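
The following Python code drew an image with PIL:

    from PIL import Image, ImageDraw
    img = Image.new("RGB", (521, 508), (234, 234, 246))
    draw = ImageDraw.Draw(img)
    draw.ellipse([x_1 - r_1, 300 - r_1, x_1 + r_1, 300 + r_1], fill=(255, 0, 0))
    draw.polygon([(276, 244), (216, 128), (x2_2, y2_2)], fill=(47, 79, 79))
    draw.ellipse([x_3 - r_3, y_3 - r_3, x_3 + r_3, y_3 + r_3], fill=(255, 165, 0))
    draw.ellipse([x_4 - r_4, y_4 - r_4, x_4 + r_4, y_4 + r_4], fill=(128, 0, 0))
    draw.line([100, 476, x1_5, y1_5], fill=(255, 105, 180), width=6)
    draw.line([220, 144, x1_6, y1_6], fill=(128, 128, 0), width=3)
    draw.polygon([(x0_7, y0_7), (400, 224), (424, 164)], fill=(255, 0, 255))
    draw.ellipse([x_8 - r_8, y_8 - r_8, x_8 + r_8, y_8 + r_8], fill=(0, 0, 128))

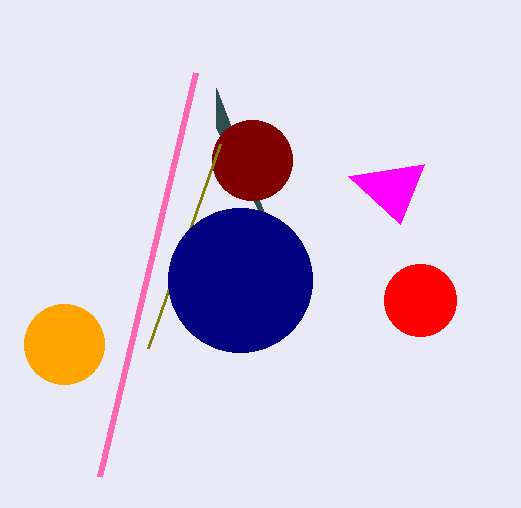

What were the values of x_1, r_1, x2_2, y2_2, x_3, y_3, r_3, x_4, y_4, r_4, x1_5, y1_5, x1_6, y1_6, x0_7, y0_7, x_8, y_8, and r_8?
x_1 = 420, r_1 = 36, x2_2 = 216, y2_2 = 88, x_3 = 64, y_3 = 344, r_3 = 40, x_4 = 252, y_4 = 160, r_4 = 40, x1_5 = 196, y1_5 = 72, x1_6 = 148, y1_6 = 348, x0_7 = 348, y0_7 = 176, x_8 = 240, y_8 = 280, r_8 = 72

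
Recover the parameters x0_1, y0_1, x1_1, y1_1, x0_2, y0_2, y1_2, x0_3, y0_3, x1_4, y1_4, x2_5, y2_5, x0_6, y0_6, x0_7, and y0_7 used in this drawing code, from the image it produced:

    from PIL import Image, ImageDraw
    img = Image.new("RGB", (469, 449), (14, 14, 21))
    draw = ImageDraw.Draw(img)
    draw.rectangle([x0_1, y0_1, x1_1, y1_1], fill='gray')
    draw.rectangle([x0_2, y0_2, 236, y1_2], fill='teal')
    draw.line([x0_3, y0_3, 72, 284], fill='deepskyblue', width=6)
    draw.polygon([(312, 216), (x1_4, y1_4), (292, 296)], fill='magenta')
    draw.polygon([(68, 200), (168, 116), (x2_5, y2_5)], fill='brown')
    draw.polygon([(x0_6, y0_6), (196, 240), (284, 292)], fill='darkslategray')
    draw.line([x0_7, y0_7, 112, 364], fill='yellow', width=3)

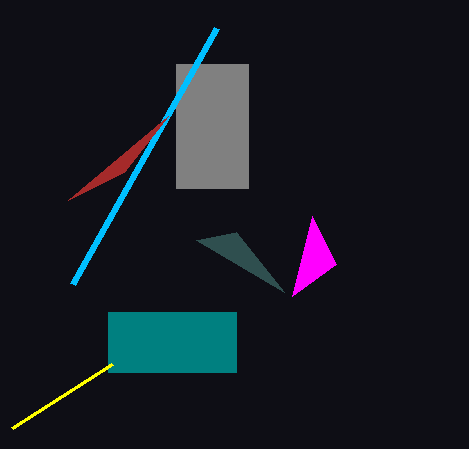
x0_1 = 176
y0_1 = 64
x1_1 = 248
y1_1 = 188
x0_2 = 108
y0_2 = 312
y1_2 = 372
x0_3 = 216
y0_3 = 28
x1_4 = 336
y1_4 = 264
x2_5 = 124
y2_5 = 172
x0_6 = 236
y0_6 = 232
x0_7 = 12
y0_7 = 428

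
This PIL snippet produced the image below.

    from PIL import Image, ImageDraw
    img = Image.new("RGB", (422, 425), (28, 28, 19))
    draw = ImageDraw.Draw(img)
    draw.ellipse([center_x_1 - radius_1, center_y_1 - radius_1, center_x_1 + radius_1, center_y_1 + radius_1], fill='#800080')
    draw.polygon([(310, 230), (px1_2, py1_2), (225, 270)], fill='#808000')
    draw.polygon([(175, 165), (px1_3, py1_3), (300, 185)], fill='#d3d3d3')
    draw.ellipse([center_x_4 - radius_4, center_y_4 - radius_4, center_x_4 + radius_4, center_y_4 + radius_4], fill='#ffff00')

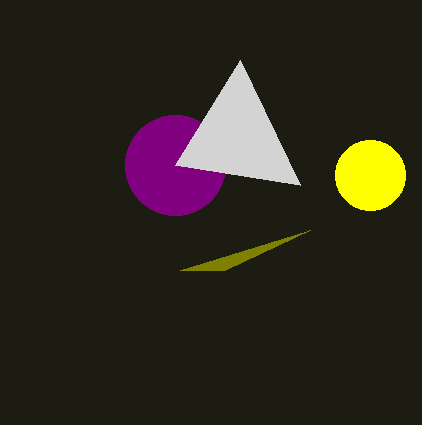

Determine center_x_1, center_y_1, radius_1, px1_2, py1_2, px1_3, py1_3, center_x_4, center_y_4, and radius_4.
center_x_1 = 175; center_y_1 = 165; radius_1 = 50; px1_2 = 180; py1_2 = 270; px1_3 = 240; py1_3 = 60; center_x_4 = 370; center_y_4 = 175; radius_4 = 35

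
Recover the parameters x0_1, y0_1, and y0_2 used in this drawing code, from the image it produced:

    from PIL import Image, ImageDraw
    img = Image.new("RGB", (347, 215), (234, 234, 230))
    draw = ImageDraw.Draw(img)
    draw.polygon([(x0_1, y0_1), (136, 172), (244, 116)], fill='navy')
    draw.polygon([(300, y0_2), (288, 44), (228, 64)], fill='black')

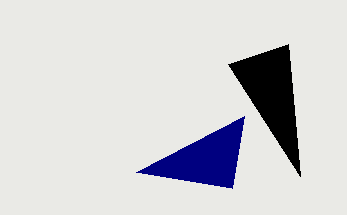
x0_1 = 232, y0_1 = 188, y0_2 = 176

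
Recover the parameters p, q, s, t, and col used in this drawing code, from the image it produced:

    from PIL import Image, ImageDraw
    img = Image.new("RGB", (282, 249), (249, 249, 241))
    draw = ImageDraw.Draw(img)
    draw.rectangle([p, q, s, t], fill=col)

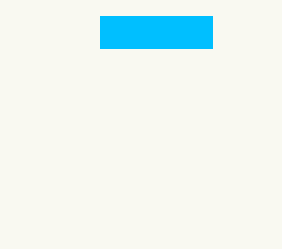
p = 100; q = 16; s = 212; t = 48; col = 'deepskyblue'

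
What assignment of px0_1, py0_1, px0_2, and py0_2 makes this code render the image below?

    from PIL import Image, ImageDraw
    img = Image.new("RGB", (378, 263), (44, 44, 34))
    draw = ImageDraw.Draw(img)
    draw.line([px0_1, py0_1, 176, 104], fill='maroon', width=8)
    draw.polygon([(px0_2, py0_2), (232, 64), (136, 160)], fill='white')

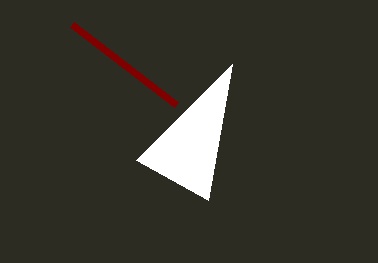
px0_1 = 72, py0_1 = 24, px0_2 = 208, py0_2 = 200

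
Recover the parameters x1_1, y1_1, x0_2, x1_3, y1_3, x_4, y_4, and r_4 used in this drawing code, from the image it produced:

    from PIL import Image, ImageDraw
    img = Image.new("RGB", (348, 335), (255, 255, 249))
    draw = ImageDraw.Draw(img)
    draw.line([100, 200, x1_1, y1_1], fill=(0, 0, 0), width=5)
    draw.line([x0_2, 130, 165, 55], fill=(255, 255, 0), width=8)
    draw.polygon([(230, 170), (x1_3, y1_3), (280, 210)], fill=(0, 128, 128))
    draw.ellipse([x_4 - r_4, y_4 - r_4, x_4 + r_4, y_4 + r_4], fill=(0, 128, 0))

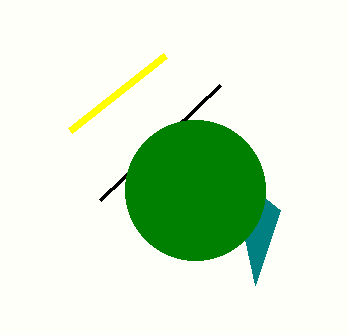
x1_1 = 220
y1_1 = 85
x0_2 = 70
x1_3 = 255
y1_3 = 285
x_4 = 195
y_4 = 190
r_4 = 70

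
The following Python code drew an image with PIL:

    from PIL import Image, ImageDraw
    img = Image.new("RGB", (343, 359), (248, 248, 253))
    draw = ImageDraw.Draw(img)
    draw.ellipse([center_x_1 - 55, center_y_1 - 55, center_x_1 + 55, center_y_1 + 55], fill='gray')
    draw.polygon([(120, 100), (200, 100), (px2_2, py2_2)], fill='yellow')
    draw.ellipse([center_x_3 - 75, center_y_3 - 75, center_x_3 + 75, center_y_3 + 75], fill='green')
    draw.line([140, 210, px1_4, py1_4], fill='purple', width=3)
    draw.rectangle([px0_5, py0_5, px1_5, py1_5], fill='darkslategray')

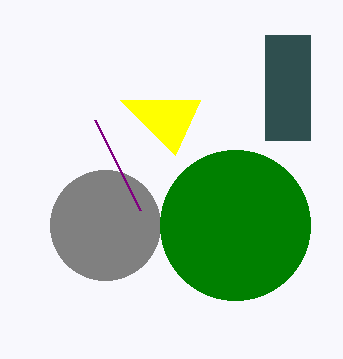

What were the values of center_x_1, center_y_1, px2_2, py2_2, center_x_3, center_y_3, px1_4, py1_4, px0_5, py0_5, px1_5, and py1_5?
center_x_1 = 105, center_y_1 = 225, px2_2 = 175, py2_2 = 155, center_x_3 = 235, center_y_3 = 225, px1_4 = 95, py1_4 = 120, px0_5 = 265, py0_5 = 35, px1_5 = 310, py1_5 = 140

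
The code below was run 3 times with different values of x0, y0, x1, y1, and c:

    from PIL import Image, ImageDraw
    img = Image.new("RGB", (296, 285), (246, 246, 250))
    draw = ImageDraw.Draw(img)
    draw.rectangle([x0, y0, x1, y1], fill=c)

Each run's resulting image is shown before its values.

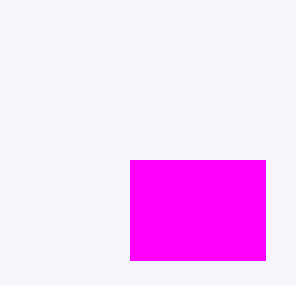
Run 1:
x0 = 130; y0 = 160; x1 = 265; y1 = 260; c = 'magenta'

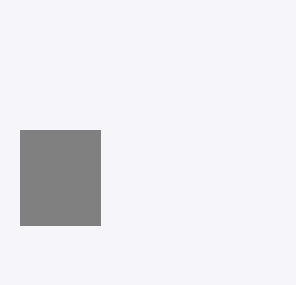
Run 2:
x0 = 20; y0 = 130; x1 = 100; y1 = 225; c = 'gray'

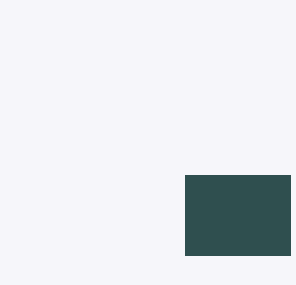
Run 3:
x0 = 185, y0 = 175, x1 = 290, y1 = 255, c = 'darkslategray'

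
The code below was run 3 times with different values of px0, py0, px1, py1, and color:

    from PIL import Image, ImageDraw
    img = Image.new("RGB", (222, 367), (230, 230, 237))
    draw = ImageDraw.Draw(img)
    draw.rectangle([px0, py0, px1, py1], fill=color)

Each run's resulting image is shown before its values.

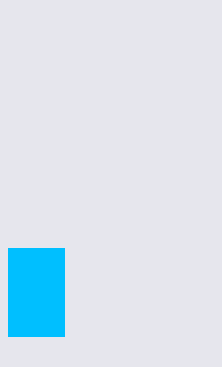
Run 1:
px0 = 8
py0 = 248
px1 = 64
py1 = 336
color = 'deepskyblue'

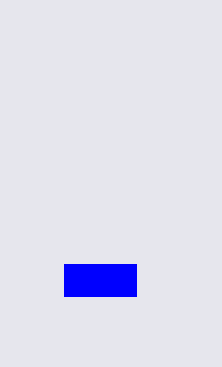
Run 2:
px0 = 64; py0 = 264; px1 = 136; py1 = 296; color = 'blue'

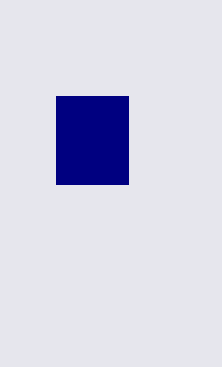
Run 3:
px0 = 56
py0 = 96
px1 = 128
py1 = 184
color = 'navy'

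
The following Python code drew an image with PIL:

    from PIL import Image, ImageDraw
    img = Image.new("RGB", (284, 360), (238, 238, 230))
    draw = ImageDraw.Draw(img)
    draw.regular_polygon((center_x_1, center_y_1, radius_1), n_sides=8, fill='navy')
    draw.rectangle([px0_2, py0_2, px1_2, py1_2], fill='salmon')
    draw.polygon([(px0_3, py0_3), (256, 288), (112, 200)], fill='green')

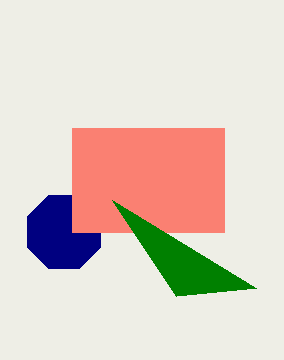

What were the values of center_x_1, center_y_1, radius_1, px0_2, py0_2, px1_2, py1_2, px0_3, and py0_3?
center_x_1 = 64, center_y_1 = 232, radius_1 = 40, px0_2 = 72, py0_2 = 128, px1_2 = 224, py1_2 = 232, px0_3 = 176, py0_3 = 296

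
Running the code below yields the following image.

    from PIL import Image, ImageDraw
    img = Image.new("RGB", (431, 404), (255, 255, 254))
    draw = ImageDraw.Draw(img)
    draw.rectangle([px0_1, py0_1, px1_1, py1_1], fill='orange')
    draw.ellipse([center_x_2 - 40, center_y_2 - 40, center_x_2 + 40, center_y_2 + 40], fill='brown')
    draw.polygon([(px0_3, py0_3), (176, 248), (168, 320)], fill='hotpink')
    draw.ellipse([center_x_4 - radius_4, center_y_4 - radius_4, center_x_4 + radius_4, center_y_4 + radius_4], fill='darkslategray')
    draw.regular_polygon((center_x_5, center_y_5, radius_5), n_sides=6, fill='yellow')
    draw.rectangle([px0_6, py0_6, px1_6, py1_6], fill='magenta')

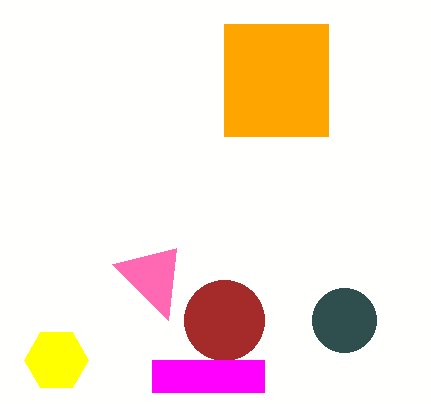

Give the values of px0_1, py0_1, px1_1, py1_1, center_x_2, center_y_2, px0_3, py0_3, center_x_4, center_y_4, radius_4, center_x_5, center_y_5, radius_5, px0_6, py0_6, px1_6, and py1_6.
px0_1 = 224
py0_1 = 24
px1_1 = 328
py1_1 = 136
center_x_2 = 224
center_y_2 = 320
px0_3 = 112
py0_3 = 264
center_x_4 = 344
center_y_4 = 320
radius_4 = 32
center_x_5 = 56
center_y_5 = 360
radius_5 = 32
px0_6 = 152
py0_6 = 360
px1_6 = 264
py1_6 = 392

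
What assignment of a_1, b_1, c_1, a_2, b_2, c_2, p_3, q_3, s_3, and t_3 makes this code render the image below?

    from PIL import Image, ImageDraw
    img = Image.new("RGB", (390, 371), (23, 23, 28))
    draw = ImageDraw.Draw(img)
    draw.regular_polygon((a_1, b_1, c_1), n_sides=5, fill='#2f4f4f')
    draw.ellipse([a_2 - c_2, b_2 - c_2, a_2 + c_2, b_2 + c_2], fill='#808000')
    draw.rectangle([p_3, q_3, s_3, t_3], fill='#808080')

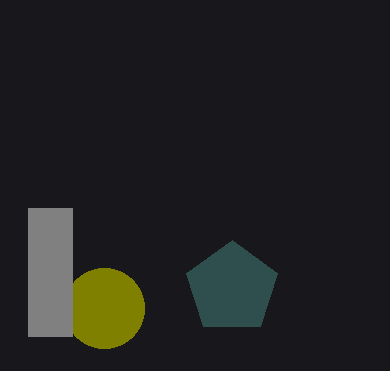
a_1 = 232, b_1 = 288, c_1 = 48, a_2 = 104, b_2 = 308, c_2 = 40, p_3 = 28, q_3 = 208, s_3 = 72, t_3 = 336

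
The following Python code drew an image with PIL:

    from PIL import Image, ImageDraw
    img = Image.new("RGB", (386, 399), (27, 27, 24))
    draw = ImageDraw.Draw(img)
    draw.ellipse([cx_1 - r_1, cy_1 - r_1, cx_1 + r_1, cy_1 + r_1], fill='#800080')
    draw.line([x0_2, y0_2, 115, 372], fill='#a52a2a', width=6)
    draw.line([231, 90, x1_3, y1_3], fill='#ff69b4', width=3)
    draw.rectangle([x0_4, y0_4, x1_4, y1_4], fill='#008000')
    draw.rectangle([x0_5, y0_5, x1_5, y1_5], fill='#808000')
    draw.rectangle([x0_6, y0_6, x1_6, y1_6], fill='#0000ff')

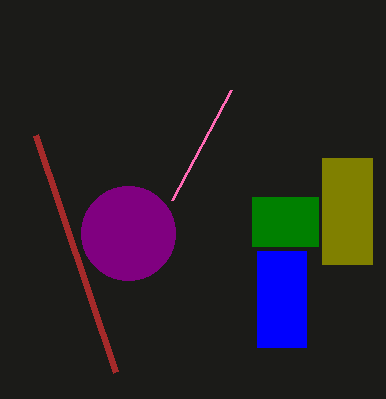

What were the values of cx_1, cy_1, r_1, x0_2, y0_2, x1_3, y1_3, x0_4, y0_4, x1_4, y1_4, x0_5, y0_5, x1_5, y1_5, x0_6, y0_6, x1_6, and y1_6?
cx_1 = 128; cy_1 = 233; r_1 = 47; x0_2 = 35; y0_2 = 135; x1_3 = 172; y1_3 = 200; x0_4 = 252; y0_4 = 197; x1_4 = 318; y1_4 = 246; x0_5 = 322; y0_5 = 158; x1_5 = 372; y1_5 = 264; x0_6 = 257; y0_6 = 251; x1_6 = 306; y1_6 = 347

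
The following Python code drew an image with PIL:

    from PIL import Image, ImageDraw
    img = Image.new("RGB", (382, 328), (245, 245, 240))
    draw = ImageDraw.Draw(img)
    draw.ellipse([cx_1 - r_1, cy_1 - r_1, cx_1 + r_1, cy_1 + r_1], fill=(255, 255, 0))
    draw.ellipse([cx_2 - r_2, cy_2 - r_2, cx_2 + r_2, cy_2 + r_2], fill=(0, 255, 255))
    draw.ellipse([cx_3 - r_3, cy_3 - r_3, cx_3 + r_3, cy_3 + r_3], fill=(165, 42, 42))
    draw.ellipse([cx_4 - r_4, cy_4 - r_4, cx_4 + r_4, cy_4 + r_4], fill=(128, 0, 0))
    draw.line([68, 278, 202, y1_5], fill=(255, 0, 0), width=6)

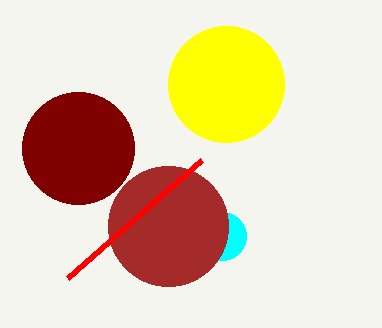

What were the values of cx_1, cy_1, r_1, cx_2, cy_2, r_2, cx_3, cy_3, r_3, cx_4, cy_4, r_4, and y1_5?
cx_1 = 226
cy_1 = 84
r_1 = 58
cx_2 = 222
cy_2 = 236
r_2 = 24
cx_3 = 168
cy_3 = 226
r_3 = 60
cx_4 = 78
cy_4 = 148
r_4 = 56
y1_5 = 160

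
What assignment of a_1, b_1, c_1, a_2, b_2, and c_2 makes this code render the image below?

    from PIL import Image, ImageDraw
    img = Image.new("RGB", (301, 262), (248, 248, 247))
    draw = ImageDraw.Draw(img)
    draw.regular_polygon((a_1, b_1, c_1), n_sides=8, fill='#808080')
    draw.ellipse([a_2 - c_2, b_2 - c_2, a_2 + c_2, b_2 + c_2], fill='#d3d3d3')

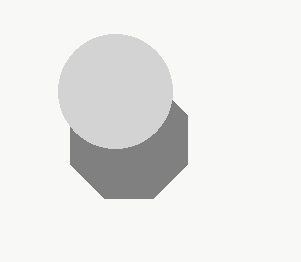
a_1 = 129, b_1 = 140, c_1 = 63, a_2 = 115, b_2 = 91, c_2 = 57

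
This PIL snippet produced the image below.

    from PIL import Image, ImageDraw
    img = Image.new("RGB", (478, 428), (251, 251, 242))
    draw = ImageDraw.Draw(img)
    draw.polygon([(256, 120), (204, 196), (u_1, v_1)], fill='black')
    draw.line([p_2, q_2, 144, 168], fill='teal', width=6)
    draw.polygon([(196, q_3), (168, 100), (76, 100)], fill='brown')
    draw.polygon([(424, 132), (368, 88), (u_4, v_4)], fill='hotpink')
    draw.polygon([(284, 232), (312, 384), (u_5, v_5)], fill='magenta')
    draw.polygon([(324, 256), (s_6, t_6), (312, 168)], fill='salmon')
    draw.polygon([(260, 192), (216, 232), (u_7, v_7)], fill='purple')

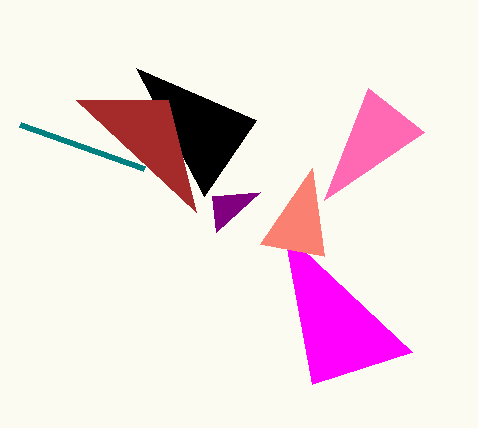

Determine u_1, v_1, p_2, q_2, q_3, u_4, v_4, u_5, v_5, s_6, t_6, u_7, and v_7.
u_1 = 136; v_1 = 68; p_2 = 20; q_2 = 124; q_3 = 212; u_4 = 324; v_4 = 200; u_5 = 412; v_5 = 352; s_6 = 260; t_6 = 244; u_7 = 212; v_7 = 196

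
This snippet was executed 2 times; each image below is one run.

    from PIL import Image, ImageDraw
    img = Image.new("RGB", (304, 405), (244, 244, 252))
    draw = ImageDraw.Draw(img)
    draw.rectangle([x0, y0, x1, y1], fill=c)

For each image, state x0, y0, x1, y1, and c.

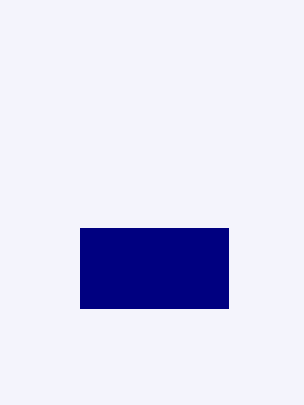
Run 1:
x0 = 80
y0 = 228
x1 = 228
y1 = 308
c = 'navy'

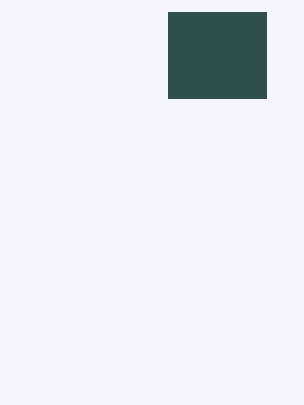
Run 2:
x0 = 168, y0 = 12, x1 = 266, y1 = 98, c = 'darkslategray'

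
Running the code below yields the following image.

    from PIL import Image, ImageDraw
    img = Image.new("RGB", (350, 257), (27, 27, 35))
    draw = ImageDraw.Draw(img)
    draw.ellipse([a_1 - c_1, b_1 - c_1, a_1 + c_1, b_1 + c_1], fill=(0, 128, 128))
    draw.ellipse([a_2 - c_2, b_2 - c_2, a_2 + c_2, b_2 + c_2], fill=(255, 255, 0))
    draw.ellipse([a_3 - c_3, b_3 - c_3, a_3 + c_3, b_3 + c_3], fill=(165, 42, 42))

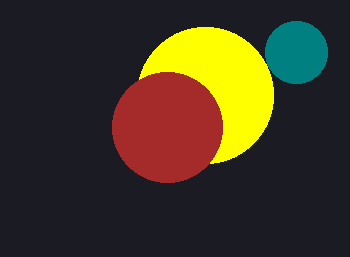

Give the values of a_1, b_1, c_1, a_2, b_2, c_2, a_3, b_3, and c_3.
a_1 = 296; b_1 = 52; c_1 = 31; a_2 = 205; b_2 = 95; c_2 = 68; a_3 = 167; b_3 = 127; c_3 = 55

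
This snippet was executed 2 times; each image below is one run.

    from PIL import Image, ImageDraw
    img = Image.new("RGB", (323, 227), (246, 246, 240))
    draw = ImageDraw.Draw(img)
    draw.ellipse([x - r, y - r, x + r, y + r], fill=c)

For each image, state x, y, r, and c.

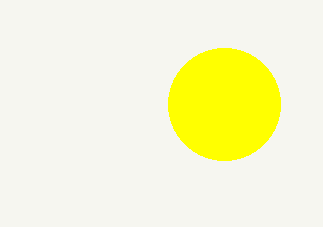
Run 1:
x = 224
y = 104
r = 56
c = 'yellow'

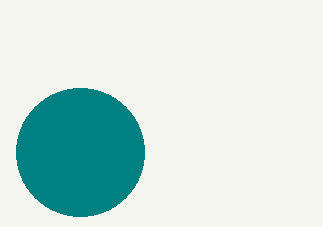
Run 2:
x = 80
y = 152
r = 64
c = 'teal'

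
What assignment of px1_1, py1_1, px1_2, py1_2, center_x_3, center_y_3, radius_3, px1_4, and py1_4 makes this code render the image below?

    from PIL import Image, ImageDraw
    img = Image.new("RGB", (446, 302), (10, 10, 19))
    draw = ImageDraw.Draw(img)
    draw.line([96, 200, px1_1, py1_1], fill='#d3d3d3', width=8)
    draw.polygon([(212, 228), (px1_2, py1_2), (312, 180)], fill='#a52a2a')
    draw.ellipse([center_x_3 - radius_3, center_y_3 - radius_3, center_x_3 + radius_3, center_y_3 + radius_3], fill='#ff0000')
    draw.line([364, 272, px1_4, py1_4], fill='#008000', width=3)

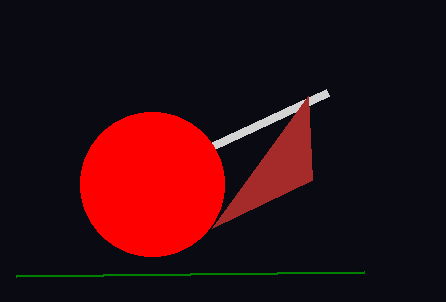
px1_1 = 328, py1_1 = 92, px1_2 = 308, py1_2 = 96, center_x_3 = 152, center_y_3 = 184, radius_3 = 72, px1_4 = 16, py1_4 = 276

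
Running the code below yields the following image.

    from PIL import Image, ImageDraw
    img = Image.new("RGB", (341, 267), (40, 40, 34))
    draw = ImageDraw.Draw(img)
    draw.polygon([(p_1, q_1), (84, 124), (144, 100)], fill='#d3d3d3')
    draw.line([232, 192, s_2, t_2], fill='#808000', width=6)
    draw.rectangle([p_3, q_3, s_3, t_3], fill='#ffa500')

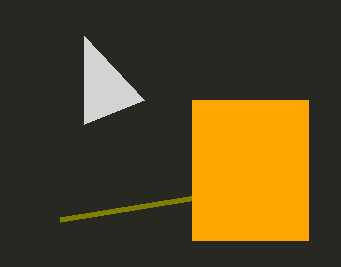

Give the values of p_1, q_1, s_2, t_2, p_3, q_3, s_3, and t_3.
p_1 = 84, q_1 = 36, s_2 = 60, t_2 = 220, p_3 = 192, q_3 = 100, s_3 = 308, t_3 = 240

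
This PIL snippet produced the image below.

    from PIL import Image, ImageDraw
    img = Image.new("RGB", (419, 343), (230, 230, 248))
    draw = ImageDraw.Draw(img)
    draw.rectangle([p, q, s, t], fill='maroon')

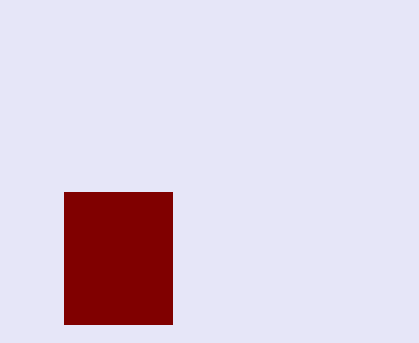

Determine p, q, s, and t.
p = 64
q = 192
s = 172
t = 324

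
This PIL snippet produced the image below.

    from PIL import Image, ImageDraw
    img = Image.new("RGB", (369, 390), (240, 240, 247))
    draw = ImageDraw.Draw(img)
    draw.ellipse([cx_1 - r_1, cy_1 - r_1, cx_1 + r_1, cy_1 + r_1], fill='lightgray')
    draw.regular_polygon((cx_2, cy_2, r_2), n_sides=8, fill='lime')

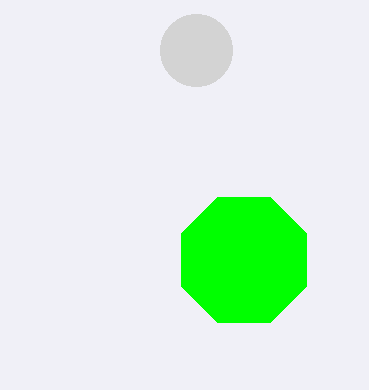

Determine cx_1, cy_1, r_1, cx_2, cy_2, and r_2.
cx_1 = 196, cy_1 = 50, r_1 = 36, cx_2 = 244, cy_2 = 260, r_2 = 68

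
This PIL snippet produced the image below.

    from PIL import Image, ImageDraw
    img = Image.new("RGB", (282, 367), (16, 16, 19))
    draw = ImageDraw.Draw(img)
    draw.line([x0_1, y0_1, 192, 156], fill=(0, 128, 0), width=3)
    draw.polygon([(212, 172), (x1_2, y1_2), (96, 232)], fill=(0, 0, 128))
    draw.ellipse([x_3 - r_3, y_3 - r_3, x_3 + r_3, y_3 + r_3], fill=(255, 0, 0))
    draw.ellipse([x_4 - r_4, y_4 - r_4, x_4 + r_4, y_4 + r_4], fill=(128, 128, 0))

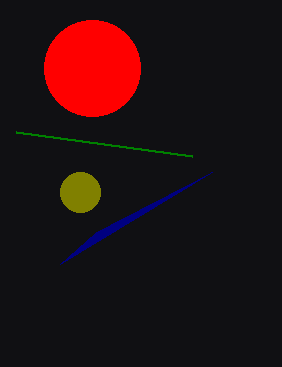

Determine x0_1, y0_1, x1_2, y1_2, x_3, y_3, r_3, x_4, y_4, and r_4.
x0_1 = 16; y0_1 = 132; x1_2 = 60; y1_2 = 264; x_3 = 92; y_3 = 68; r_3 = 48; x_4 = 80; y_4 = 192; r_4 = 20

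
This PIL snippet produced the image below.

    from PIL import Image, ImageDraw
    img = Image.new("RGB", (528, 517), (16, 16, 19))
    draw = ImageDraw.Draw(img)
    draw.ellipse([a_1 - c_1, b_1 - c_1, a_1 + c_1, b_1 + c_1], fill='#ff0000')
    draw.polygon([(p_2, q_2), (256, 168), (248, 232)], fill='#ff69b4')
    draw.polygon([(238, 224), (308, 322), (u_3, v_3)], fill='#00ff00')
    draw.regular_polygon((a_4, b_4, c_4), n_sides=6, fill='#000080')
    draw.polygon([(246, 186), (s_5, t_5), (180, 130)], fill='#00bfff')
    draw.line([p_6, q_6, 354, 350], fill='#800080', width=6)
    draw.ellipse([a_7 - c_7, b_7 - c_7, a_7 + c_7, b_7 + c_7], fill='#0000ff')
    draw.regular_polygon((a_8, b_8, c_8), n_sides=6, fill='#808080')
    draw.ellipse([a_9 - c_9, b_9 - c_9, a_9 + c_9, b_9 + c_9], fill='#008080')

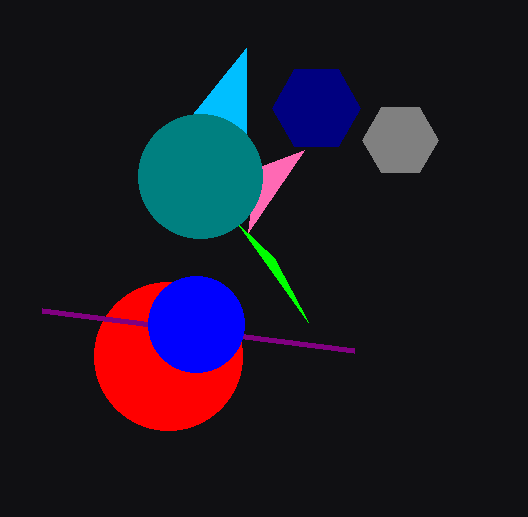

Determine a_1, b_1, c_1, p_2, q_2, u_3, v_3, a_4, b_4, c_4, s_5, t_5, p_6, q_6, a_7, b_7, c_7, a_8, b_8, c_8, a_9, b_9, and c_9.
a_1 = 168; b_1 = 356; c_1 = 74; p_2 = 304; q_2 = 150; u_3 = 274; v_3 = 258; a_4 = 316; b_4 = 108; c_4 = 44; s_5 = 246; t_5 = 48; p_6 = 42; q_6 = 310; a_7 = 196; b_7 = 324; c_7 = 48; a_8 = 400; b_8 = 140; c_8 = 38; a_9 = 200; b_9 = 176; c_9 = 62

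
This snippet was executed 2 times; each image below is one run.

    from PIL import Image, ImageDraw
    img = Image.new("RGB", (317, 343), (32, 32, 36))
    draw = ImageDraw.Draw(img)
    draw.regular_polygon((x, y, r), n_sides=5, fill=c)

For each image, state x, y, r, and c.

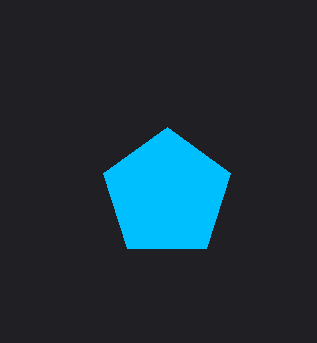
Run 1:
x = 167, y = 194, r = 67, c = 'deepskyblue'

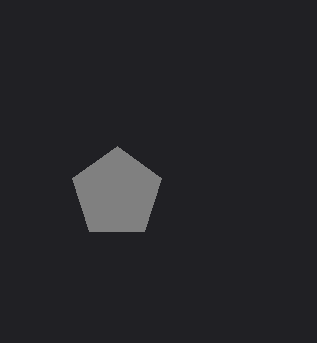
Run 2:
x = 117
y = 193
r = 47
c = 'gray'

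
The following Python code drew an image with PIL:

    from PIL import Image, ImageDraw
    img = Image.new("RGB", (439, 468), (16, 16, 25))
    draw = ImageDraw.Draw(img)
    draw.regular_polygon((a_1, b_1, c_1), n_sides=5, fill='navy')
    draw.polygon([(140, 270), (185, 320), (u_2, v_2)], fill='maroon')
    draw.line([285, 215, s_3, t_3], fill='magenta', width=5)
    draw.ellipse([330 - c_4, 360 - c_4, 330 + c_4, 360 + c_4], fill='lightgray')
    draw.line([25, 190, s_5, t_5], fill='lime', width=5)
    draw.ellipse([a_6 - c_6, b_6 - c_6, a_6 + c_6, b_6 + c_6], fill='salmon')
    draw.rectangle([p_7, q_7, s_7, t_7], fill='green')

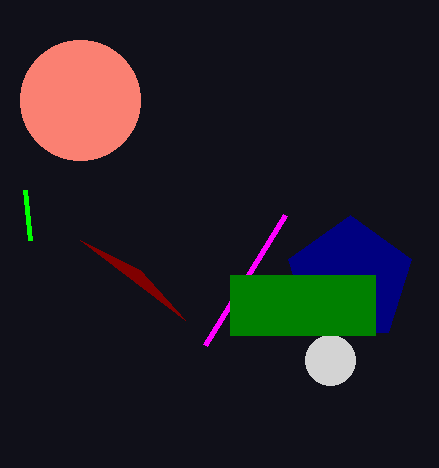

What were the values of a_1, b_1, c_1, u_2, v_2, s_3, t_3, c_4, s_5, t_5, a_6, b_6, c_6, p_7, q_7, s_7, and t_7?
a_1 = 350; b_1 = 280; c_1 = 65; u_2 = 80; v_2 = 240; s_3 = 205; t_3 = 345; c_4 = 25; s_5 = 30; t_5 = 240; a_6 = 80; b_6 = 100; c_6 = 60; p_7 = 230; q_7 = 275; s_7 = 375; t_7 = 335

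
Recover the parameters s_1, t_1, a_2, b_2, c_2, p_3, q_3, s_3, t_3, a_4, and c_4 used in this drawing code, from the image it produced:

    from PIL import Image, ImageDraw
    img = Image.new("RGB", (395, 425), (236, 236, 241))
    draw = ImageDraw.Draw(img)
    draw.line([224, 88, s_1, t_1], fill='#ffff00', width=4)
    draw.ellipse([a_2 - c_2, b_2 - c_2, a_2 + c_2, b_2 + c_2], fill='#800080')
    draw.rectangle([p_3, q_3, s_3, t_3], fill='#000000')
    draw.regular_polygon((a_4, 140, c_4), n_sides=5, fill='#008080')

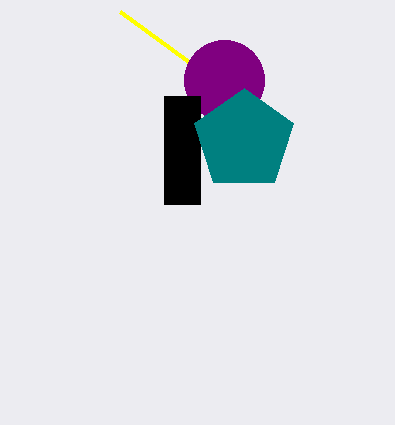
s_1 = 120; t_1 = 12; a_2 = 224; b_2 = 80; c_2 = 40; p_3 = 164; q_3 = 96; s_3 = 200; t_3 = 204; a_4 = 244; c_4 = 52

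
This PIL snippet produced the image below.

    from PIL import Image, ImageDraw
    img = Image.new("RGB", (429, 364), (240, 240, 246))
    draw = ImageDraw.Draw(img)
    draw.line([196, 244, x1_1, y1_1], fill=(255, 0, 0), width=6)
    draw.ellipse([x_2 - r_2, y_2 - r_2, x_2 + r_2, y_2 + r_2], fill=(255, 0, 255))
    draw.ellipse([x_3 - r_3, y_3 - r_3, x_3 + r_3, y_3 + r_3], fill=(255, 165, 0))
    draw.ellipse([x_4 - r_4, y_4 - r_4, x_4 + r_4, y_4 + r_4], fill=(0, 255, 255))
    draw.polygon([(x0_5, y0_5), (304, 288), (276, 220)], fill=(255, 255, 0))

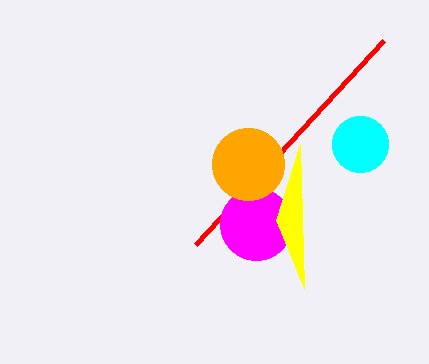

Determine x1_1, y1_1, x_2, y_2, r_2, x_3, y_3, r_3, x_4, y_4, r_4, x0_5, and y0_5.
x1_1 = 384, y1_1 = 40, x_2 = 256, y_2 = 224, r_2 = 36, x_3 = 248, y_3 = 164, r_3 = 36, x_4 = 360, y_4 = 144, r_4 = 28, x0_5 = 300, y0_5 = 144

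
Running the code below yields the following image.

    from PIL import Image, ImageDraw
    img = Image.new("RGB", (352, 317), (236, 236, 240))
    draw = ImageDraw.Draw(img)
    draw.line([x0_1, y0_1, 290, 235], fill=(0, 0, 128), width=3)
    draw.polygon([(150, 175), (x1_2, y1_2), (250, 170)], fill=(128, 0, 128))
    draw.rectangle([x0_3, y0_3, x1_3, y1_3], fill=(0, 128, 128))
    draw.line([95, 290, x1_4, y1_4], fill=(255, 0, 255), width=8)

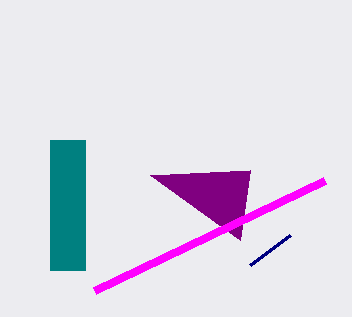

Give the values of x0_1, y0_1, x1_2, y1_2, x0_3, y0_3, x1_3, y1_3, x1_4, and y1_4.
x0_1 = 250, y0_1 = 265, x1_2 = 240, y1_2 = 240, x0_3 = 50, y0_3 = 140, x1_3 = 85, y1_3 = 270, x1_4 = 325, y1_4 = 180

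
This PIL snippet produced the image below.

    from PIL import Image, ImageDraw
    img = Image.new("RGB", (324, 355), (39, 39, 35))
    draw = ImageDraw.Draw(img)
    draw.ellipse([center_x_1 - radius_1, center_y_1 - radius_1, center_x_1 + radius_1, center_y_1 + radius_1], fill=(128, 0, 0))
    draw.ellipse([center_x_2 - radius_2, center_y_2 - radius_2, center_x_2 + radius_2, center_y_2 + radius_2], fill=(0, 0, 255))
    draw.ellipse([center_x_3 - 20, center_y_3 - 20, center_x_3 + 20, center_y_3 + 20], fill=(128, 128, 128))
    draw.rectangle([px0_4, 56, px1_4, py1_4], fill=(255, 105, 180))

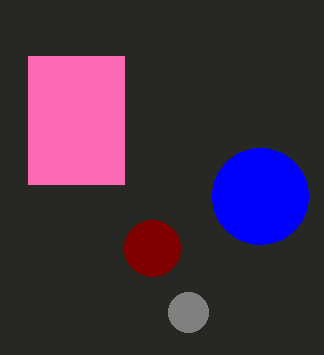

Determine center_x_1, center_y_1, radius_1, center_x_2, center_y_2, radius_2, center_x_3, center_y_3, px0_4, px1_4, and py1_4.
center_x_1 = 152, center_y_1 = 248, radius_1 = 28, center_x_2 = 260, center_y_2 = 196, radius_2 = 48, center_x_3 = 188, center_y_3 = 312, px0_4 = 28, px1_4 = 124, py1_4 = 184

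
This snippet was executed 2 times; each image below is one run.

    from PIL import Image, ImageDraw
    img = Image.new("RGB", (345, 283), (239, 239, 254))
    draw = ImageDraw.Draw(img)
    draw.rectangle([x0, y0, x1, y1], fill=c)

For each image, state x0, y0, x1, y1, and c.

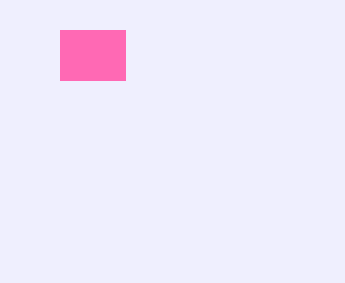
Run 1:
x0 = 60; y0 = 30; x1 = 125; y1 = 80; c = 'hotpink'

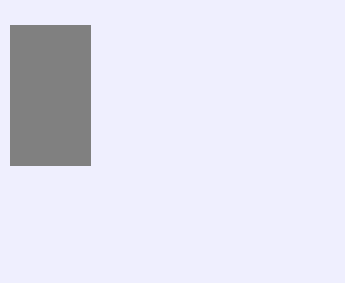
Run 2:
x0 = 10
y0 = 25
x1 = 90
y1 = 165
c = 'gray'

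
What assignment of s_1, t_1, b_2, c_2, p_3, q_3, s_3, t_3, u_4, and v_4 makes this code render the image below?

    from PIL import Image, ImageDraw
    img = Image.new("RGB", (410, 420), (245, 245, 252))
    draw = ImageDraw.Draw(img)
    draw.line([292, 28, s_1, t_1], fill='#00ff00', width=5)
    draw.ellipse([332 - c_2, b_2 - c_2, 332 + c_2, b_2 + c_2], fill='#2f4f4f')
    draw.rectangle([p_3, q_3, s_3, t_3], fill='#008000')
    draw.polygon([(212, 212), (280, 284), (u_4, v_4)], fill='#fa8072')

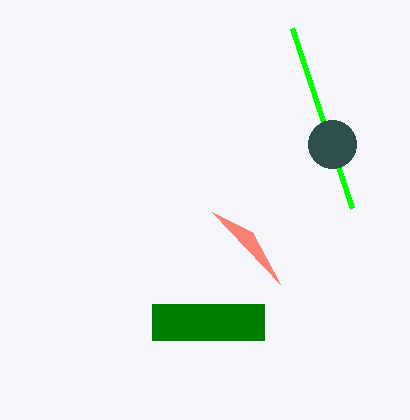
s_1 = 352
t_1 = 208
b_2 = 144
c_2 = 24
p_3 = 152
q_3 = 304
s_3 = 264
t_3 = 340
u_4 = 252
v_4 = 232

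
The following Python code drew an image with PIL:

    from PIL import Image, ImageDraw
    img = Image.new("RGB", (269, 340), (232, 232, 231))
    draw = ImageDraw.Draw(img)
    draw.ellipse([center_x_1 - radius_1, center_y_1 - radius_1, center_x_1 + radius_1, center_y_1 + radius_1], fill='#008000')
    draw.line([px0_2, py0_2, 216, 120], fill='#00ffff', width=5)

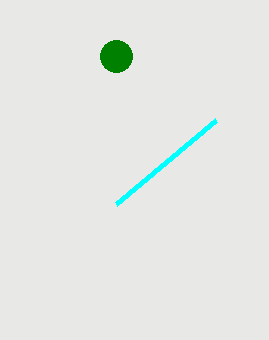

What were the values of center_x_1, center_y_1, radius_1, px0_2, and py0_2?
center_x_1 = 116, center_y_1 = 56, radius_1 = 16, px0_2 = 116, py0_2 = 204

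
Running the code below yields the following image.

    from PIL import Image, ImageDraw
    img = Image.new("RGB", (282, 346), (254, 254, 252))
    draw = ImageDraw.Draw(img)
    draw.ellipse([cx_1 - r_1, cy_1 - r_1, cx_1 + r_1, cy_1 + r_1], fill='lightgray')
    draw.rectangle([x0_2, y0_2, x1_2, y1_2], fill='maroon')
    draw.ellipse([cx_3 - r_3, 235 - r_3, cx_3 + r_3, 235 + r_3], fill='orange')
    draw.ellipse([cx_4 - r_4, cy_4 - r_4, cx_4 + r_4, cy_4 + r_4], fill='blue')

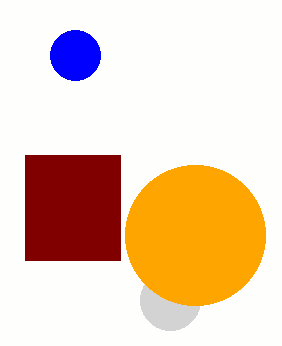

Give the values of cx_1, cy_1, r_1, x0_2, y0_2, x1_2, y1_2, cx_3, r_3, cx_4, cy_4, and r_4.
cx_1 = 170
cy_1 = 300
r_1 = 30
x0_2 = 25
y0_2 = 155
x1_2 = 120
y1_2 = 260
cx_3 = 195
r_3 = 70
cx_4 = 75
cy_4 = 55
r_4 = 25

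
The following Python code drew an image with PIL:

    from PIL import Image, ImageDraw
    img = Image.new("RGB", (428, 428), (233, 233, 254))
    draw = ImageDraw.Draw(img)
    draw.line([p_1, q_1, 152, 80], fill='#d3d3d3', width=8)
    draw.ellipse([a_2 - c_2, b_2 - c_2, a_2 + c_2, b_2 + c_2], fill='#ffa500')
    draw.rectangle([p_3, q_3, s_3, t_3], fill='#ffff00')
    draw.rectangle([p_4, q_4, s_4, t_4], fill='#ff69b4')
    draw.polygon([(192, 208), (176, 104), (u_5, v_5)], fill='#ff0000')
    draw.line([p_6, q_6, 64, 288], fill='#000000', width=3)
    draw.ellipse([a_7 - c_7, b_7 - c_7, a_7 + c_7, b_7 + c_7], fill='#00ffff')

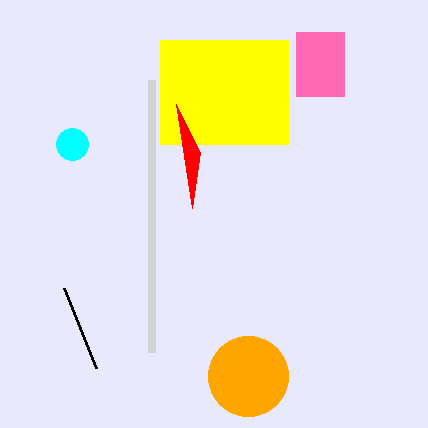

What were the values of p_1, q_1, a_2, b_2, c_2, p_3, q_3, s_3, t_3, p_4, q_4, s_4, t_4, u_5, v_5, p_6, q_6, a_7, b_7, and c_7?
p_1 = 152, q_1 = 352, a_2 = 248, b_2 = 376, c_2 = 40, p_3 = 160, q_3 = 40, s_3 = 288, t_3 = 144, p_4 = 296, q_4 = 32, s_4 = 344, t_4 = 96, u_5 = 200, v_5 = 152, p_6 = 96, q_6 = 368, a_7 = 72, b_7 = 144, c_7 = 16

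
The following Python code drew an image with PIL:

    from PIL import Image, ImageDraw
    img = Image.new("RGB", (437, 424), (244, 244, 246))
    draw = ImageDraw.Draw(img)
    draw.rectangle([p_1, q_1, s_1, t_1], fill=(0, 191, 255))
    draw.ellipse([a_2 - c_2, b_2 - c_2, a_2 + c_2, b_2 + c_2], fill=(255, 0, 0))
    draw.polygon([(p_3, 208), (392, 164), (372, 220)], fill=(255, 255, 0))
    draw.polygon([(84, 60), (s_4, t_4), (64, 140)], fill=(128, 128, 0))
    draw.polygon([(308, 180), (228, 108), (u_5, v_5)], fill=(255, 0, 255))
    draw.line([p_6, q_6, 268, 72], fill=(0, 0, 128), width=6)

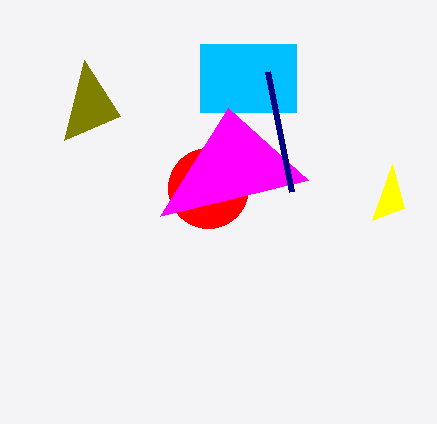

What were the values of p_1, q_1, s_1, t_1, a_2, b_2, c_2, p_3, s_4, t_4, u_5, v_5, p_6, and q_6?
p_1 = 200; q_1 = 44; s_1 = 296; t_1 = 112; a_2 = 208; b_2 = 188; c_2 = 40; p_3 = 404; s_4 = 120; t_4 = 116; u_5 = 160; v_5 = 216; p_6 = 292; q_6 = 192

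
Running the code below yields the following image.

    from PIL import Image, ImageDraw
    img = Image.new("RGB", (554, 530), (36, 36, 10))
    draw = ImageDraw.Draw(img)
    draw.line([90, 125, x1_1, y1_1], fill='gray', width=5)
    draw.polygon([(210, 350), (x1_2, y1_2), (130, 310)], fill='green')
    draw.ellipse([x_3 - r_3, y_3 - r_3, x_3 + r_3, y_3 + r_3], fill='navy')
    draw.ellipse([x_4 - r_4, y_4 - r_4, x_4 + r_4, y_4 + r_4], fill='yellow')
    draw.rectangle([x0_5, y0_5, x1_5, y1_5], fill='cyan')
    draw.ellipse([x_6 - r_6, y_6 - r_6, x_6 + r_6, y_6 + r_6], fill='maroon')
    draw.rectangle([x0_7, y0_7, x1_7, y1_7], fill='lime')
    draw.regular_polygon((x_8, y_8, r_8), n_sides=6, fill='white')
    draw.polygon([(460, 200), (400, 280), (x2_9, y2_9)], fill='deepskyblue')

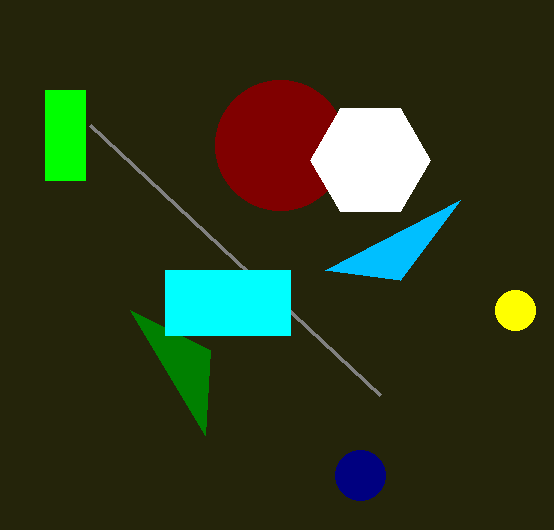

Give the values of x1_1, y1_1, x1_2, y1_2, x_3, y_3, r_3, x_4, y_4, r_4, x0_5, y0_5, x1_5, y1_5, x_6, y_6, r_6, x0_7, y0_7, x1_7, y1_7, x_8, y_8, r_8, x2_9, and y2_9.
x1_1 = 380, y1_1 = 395, x1_2 = 205, y1_2 = 435, x_3 = 360, y_3 = 475, r_3 = 25, x_4 = 515, y_4 = 310, r_4 = 20, x0_5 = 165, y0_5 = 270, x1_5 = 290, y1_5 = 335, x_6 = 280, y_6 = 145, r_6 = 65, x0_7 = 45, y0_7 = 90, x1_7 = 85, y1_7 = 180, x_8 = 370, y_8 = 160, r_8 = 60, x2_9 = 325, y2_9 = 270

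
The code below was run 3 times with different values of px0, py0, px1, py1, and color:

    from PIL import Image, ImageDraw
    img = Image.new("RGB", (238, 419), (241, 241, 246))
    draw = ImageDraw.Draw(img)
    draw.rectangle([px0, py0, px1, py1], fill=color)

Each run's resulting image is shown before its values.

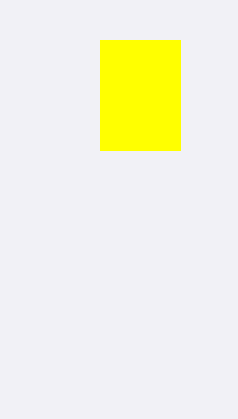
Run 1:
px0 = 100; py0 = 40; px1 = 180; py1 = 150; color = 'yellow'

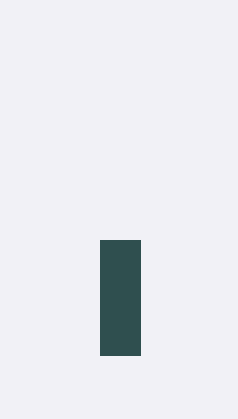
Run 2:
px0 = 100; py0 = 240; px1 = 140; py1 = 355; color = 'darkslategray'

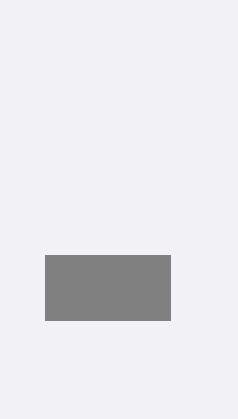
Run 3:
px0 = 45, py0 = 255, px1 = 170, py1 = 320, color = 'gray'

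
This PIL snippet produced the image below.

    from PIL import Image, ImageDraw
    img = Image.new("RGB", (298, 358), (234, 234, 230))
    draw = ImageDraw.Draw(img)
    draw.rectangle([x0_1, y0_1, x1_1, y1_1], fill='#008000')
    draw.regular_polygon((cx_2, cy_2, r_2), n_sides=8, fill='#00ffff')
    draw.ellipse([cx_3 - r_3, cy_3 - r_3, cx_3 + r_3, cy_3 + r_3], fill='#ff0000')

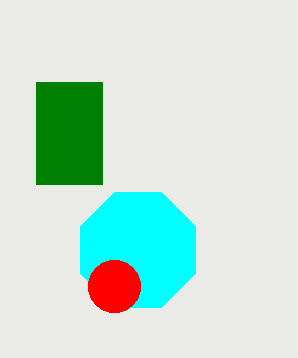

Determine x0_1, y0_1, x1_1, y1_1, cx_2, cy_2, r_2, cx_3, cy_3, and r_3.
x0_1 = 36
y0_1 = 82
x1_1 = 102
y1_1 = 184
cx_2 = 138
cy_2 = 250
r_2 = 62
cx_3 = 114
cy_3 = 286
r_3 = 26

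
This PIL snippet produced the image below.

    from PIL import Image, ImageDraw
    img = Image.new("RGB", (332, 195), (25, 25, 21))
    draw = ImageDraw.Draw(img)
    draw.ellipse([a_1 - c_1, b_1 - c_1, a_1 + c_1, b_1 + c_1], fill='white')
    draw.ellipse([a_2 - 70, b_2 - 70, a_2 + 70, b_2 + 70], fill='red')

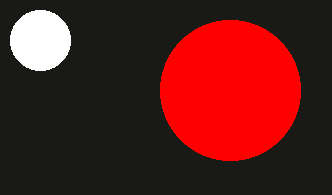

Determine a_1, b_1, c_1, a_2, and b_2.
a_1 = 40, b_1 = 40, c_1 = 30, a_2 = 230, b_2 = 90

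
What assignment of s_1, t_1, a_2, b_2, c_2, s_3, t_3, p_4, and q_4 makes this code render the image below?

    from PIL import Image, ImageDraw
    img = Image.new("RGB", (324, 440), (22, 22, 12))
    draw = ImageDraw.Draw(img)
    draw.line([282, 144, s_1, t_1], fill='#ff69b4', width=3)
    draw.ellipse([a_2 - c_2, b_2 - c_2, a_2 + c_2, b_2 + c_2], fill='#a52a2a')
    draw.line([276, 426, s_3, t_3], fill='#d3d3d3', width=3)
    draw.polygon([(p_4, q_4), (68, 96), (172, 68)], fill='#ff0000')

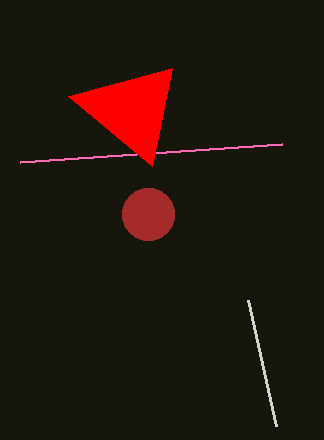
s_1 = 20
t_1 = 162
a_2 = 148
b_2 = 214
c_2 = 26
s_3 = 248
t_3 = 300
p_4 = 152
q_4 = 166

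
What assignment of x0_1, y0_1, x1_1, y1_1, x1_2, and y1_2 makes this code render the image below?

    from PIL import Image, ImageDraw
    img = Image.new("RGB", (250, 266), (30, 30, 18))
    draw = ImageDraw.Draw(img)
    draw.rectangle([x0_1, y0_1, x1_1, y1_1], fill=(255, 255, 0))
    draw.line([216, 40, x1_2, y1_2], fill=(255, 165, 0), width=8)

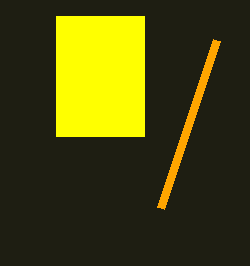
x0_1 = 56, y0_1 = 16, x1_1 = 144, y1_1 = 136, x1_2 = 160, y1_2 = 208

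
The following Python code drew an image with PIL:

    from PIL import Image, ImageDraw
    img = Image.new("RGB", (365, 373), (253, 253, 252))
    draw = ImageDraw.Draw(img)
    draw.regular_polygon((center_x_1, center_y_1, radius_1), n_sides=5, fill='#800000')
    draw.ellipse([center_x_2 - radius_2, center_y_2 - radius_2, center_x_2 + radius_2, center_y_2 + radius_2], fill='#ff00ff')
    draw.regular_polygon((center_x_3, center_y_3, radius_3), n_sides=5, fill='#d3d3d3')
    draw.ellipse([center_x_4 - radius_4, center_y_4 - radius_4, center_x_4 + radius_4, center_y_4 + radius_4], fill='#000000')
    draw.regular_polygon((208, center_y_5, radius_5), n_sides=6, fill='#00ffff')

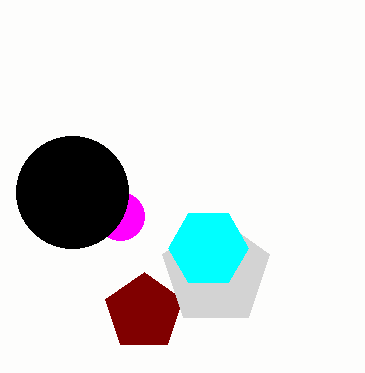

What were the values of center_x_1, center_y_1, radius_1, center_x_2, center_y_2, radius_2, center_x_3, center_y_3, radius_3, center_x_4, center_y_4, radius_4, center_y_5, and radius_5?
center_x_1 = 144; center_y_1 = 312; radius_1 = 40; center_x_2 = 120; center_y_2 = 216; radius_2 = 24; center_x_3 = 216; center_y_3 = 272; radius_3 = 56; center_x_4 = 72; center_y_4 = 192; radius_4 = 56; center_y_5 = 248; radius_5 = 40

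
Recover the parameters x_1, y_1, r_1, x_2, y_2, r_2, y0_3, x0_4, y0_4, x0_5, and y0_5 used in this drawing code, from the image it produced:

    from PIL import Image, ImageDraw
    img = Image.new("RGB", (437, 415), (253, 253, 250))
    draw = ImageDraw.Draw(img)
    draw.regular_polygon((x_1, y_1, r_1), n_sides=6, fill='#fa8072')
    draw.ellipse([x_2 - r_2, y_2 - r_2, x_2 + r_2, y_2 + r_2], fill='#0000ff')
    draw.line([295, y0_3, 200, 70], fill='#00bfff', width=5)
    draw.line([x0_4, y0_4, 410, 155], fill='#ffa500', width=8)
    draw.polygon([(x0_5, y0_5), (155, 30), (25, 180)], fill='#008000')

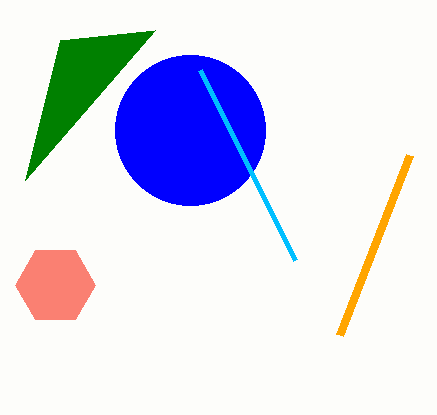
x_1 = 55, y_1 = 285, r_1 = 40, x_2 = 190, y_2 = 130, r_2 = 75, y0_3 = 260, x0_4 = 340, y0_4 = 335, x0_5 = 60, y0_5 = 40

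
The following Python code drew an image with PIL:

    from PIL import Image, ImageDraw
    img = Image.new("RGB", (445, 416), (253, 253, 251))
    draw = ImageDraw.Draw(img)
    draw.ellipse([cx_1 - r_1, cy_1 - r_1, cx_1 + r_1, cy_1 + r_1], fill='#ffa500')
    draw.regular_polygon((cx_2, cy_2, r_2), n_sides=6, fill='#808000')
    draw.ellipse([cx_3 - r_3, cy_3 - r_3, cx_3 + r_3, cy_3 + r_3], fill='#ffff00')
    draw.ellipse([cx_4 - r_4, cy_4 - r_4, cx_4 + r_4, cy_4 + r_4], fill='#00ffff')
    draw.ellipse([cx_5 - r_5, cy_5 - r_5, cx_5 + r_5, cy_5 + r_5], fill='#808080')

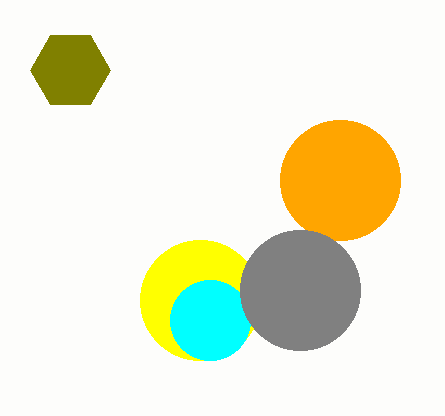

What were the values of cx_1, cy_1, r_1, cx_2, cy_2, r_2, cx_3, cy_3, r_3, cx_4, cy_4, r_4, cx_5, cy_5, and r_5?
cx_1 = 340, cy_1 = 180, r_1 = 60, cx_2 = 70, cy_2 = 70, r_2 = 40, cx_3 = 200, cy_3 = 300, r_3 = 60, cx_4 = 210, cy_4 = 320, r_4 = 40, cx_5 = 300, cy_5 = 290, r_5 = 60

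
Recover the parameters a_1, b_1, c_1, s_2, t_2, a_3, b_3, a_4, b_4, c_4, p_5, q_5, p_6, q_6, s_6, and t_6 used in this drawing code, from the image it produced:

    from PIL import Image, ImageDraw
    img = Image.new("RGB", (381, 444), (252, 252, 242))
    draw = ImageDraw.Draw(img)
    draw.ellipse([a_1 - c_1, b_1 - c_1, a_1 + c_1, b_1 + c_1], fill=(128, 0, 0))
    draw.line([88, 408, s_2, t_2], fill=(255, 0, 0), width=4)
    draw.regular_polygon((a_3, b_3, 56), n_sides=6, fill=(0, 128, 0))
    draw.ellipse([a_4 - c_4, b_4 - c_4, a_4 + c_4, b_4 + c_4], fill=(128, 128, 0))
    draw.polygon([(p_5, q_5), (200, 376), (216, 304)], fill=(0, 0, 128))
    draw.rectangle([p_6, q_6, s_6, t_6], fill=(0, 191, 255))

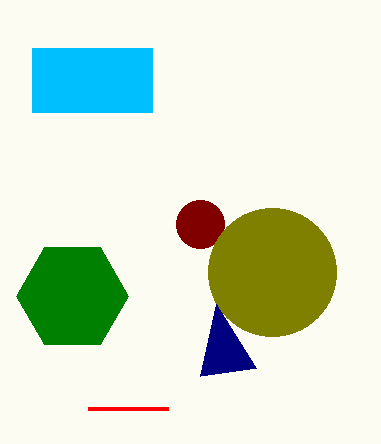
a_1 = 200, b_1 = 224, c_1 = 24, s_2 = 168, t_2 = 408, a_3 = 72, b_3 = 296, a_4 = 272, b_4 = 272, c_4 = 64, p_5 = 256, q_5 = 368, p_6 = 32, q_6 = 48, s_6 = 152, t_6 = 112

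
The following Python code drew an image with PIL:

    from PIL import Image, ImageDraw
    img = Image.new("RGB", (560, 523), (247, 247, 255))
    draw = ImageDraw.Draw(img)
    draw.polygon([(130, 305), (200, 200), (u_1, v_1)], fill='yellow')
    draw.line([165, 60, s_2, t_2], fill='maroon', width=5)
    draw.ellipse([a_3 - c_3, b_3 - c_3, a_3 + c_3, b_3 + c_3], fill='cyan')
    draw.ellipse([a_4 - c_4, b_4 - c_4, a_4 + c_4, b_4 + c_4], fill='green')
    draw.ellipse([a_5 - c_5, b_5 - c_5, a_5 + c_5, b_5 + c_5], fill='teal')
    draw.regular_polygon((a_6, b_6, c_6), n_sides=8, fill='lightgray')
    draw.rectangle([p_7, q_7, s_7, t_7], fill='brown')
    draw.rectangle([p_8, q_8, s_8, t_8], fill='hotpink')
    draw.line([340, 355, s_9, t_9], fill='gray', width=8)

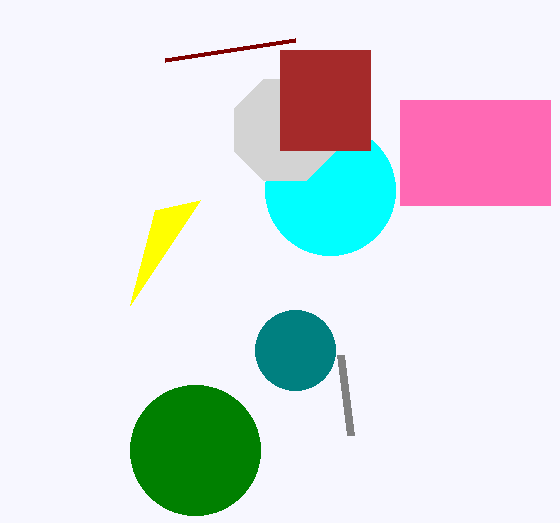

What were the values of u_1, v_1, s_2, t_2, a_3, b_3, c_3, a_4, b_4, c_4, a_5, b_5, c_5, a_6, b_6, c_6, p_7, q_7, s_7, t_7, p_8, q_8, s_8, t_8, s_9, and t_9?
u_1 = 155
v_1 = 210
s_2 = 295
t_2 = 40
a_3 = 330
b_3 = 190
c_3 = 65
a_4 = 195
b_4 = 450
c_4 = 65
a_5 = 295
b_5 = 350
c_5 = 40
a_6 = 285
b_6 = 130
c_6 = 55
p_7 = 280
q_7 = 50
s_7 = 370
t_7 = 150
p_8 = 400
q_8 = 100
s_8 = 550
t_8 = 205
s_9 = 350
t_9 = 435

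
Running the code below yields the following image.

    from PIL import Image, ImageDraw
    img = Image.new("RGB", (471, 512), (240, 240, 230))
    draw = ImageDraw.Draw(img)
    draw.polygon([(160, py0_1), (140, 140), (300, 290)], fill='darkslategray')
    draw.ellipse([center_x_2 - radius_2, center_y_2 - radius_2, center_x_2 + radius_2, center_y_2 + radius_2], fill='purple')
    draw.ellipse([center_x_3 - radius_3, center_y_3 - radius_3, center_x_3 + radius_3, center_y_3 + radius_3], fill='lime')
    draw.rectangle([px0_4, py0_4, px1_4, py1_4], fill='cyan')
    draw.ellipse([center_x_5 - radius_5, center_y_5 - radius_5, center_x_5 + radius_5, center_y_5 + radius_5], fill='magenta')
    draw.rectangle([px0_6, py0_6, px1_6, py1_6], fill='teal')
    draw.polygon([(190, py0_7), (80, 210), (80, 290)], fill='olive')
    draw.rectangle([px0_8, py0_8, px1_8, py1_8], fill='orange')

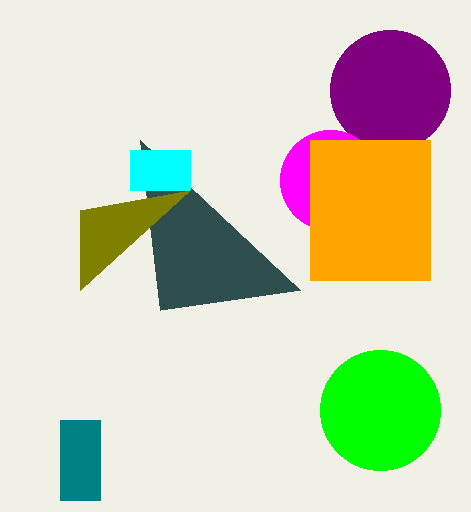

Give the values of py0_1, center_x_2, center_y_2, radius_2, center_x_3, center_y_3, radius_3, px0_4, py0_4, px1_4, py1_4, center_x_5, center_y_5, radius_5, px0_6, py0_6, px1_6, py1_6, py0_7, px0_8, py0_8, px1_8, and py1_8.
py0_1 = 310, center_x_2 = 390, center_y_2 = 90, radius_2 = 60, center_x_3 = 380, center_y_3 = 410, radius_3 = 60, px0_4 = 130, py0_4 = 150, px1_4 = 190, py1_4 = 190, center_x_5 = 330, center_y_5 = 180, radius_5 = 50, px0_6 = 60, py0_6 = 420, px1_6 = 100, py1_6 = 500, py0_7 = 190, px0_8 = 310, py0_8 = 140, px1_8 = 430, py1_8 = 280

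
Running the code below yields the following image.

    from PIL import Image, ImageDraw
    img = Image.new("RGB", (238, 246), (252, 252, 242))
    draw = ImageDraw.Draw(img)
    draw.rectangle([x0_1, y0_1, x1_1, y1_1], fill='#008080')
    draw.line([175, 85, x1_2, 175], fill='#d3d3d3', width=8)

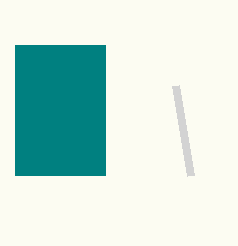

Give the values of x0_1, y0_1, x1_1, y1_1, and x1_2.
x0_1 = 15; y0_1 = 45; x1_1 = 105; y1_1 = 175; x1_2 = 190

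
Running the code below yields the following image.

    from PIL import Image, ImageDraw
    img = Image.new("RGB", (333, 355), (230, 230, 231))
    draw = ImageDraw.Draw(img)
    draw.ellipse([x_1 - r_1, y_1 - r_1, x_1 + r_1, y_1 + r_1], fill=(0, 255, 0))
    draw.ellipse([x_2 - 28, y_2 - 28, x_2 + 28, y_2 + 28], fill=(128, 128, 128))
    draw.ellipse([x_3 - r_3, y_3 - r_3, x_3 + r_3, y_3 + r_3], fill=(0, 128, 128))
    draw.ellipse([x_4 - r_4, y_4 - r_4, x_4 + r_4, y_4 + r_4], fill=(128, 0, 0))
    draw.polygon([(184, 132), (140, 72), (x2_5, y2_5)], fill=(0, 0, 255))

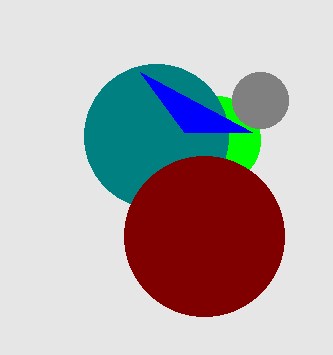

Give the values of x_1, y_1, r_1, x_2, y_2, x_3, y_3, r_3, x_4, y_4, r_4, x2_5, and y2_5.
x_1 = 216, y_1 = 140, r_1 = 44, x_2 = 260, y_2 = 100, x_3 = 156, y_3 = 136, r_3 = 72, x_4 = 204, y_4 = 236, r_4 = 80, x2_5 = 252, y2_5 = 132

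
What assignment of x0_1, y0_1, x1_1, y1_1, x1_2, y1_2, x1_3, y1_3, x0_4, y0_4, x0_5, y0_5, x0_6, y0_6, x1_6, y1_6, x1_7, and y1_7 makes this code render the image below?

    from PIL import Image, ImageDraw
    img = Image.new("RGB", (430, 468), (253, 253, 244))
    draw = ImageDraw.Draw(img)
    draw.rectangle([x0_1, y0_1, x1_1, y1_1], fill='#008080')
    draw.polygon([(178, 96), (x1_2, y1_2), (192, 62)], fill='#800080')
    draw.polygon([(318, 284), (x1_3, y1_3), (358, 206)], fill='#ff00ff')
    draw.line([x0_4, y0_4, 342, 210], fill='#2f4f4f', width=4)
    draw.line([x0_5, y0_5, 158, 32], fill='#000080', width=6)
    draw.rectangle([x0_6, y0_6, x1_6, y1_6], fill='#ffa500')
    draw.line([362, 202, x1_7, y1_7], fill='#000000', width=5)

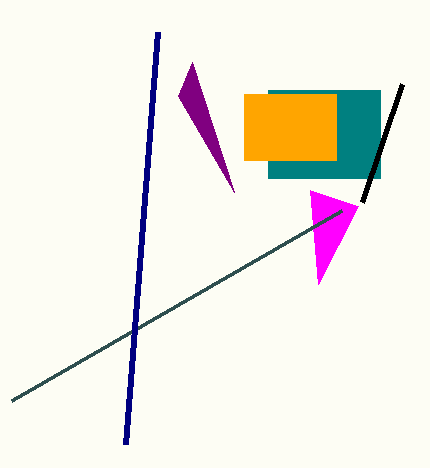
x0_1 = 268; y0_1 = 90; x1_1 = 380; y1_1 = 178; x1_2 = 234; y1_2 = 192; x1_3 = 310; y1_3 = 190; x0_4 = 12; y0_4 = 400; x0_5 = 126; y0_5 = 444; x0_6 = 244; y0_6 = 94; x1_6 = 336; y1_6 = 160; x1_7 = 402; y1_7 = 84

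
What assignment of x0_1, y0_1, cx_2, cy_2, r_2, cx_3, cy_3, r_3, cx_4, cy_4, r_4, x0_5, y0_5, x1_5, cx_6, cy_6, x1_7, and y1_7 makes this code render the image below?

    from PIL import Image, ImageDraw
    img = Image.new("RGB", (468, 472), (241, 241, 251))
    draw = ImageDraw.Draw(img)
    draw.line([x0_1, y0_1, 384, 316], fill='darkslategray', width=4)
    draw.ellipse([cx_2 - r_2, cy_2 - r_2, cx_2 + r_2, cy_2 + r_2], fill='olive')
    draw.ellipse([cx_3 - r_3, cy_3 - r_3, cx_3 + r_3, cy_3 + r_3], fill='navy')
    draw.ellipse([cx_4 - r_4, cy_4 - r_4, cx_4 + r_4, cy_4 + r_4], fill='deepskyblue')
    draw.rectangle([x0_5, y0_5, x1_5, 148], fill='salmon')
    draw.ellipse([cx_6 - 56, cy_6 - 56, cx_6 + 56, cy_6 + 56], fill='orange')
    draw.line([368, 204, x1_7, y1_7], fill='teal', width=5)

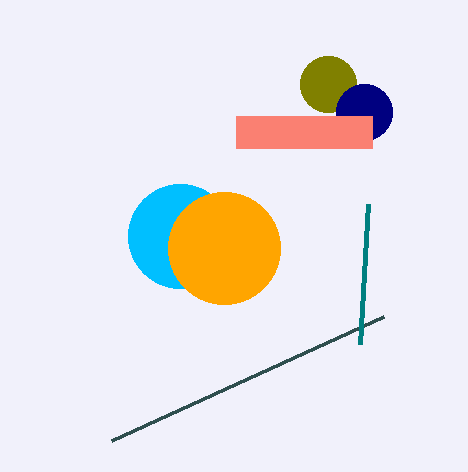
x0_1 = 112, y0_1 = 440, cx_2 = 328, cy_2 = 84, r_2 = 28, cx_3 = 364, cy_3 = 112, r_3 = 28, cx_4 = 180, cy_4 = 236, r_4 = 52, x0_5 = 236, y0_5 = 116, x1_5 = 372, cx_6 = 224, cy_6 = 248, x1_7 = 360, y1_7 = 344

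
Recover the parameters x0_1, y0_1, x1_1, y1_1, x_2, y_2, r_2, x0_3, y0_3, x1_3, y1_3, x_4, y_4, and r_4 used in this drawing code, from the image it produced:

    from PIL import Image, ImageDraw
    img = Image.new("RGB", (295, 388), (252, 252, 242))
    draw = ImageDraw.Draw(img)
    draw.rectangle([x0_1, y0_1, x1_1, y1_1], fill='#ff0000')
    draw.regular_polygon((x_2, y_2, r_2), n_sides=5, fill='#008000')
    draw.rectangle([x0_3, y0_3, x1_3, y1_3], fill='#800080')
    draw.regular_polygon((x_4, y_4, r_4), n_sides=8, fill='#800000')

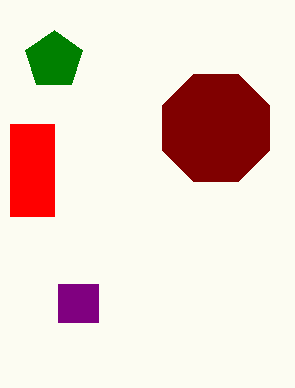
x0_1 = 10, y0_1 = 124, x1_1 = 54, y1_1 = 216, x_2 = 54, y_2 = 60, r_2 = 30, x0_3 = 58, y0_3 = 284, x1_3 = 98, y1_3 = 322, x_4 = 216, y_4 = 128, r_4 = 58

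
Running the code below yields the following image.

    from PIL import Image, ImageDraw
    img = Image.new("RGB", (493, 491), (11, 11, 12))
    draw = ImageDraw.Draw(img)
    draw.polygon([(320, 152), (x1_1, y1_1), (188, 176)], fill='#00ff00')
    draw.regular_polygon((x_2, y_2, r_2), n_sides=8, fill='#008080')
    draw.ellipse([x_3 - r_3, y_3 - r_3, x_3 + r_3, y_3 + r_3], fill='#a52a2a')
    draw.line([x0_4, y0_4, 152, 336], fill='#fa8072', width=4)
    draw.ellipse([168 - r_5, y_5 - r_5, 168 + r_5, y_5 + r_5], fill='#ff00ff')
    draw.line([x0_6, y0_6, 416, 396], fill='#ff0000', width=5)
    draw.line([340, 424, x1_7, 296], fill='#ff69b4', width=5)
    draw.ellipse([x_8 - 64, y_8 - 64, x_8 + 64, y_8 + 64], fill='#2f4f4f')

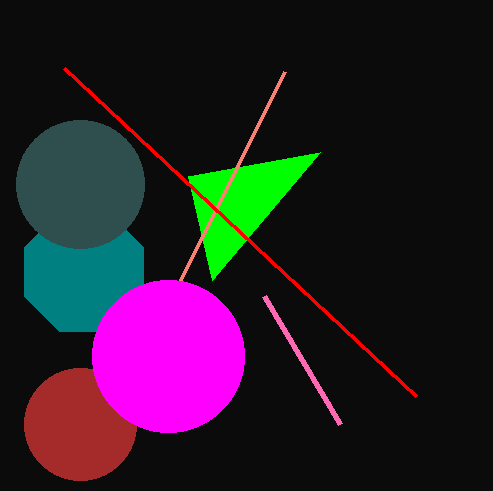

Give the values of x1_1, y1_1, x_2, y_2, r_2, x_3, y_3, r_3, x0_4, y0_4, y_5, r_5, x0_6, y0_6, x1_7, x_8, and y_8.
x1_1 = 212
y1_1 = 280
x_2 = 84
y_2 = 272
r_2 = 64
x_3 = 80
y_3 = 424
r_3 = 56
x0_4 = 284
y0_4 = 72
y_5 = 356
r_5 = 76
x0_6 = 64
y0_6 = 68
x1_7 = 264
x_8 = 80
y_8 = 184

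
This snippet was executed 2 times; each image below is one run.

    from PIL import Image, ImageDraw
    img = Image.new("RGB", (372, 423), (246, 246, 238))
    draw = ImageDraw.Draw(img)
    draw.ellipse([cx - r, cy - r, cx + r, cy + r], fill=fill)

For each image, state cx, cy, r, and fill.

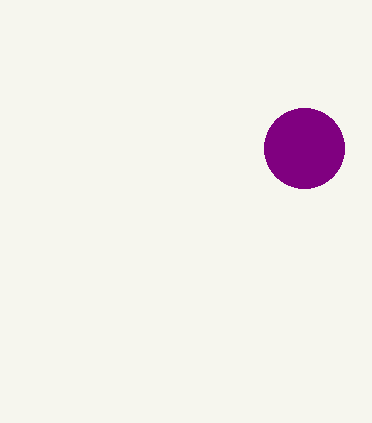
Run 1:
cx = 304
cy = 148
r = 40
fill = 'purple'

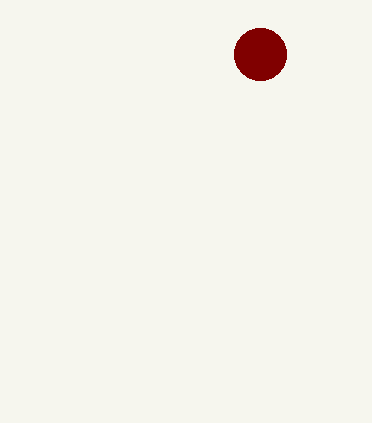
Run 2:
cx = 260; cy = 54; r = 26; fill = 'maroon'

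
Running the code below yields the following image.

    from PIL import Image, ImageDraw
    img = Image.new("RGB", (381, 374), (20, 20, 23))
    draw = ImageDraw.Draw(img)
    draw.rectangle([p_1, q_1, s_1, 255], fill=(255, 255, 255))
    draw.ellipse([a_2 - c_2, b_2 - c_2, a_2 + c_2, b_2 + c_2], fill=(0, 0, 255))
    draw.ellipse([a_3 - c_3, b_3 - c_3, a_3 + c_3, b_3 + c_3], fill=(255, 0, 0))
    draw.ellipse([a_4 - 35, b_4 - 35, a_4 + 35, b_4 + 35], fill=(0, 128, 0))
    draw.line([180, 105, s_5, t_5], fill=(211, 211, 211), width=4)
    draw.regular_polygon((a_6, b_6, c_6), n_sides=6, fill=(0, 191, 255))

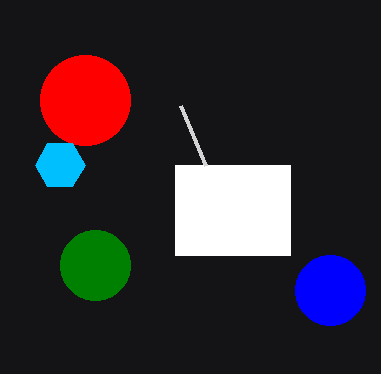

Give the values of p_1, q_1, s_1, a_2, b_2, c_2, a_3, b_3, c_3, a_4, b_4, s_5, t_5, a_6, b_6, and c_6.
p_1 = 175; q_1 = 165; s_1 = 290; a_2 = 330; b_2 = 290; c_2 = 35; a_3 = 85; b_3 = 100; c_3 = 45; a_4 = 95; b_4 = 265; s_5 = 205; t_5 = 165; a_6 = 60; b_6 = 165; c_6 = 25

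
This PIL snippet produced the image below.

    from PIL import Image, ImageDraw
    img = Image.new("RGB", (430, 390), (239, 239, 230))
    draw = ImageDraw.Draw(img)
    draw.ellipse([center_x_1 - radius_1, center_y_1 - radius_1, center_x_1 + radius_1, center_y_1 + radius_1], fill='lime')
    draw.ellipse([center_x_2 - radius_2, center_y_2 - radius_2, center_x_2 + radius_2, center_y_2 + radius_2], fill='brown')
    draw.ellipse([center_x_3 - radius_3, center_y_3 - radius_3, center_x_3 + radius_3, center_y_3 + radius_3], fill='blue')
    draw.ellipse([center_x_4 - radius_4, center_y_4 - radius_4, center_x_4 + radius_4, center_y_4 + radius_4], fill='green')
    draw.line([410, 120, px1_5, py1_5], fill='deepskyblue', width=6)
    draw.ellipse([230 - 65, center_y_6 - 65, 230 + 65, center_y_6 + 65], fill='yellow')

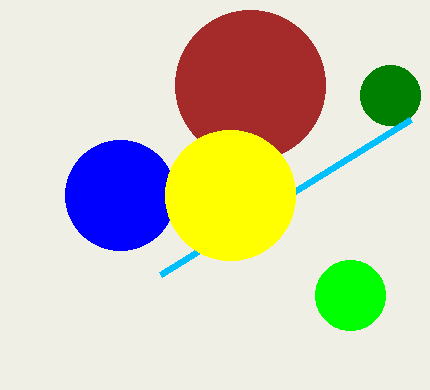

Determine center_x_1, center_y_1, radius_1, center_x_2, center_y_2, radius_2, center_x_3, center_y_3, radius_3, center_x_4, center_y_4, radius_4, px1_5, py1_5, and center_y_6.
center_x_1 = 350; center_y_1 = 295; radius_1 = 35; center_x_2 = 250; center_y_2 = 85; radius_2 = 75; center_x_3 = 120; center_y_3 = 195; radius_3 = 55; center_x_4 = 390; center_y_4 = 95; radius_4 = 30; px1_5 = 160; py1_5 = 275; center_y_6 = 195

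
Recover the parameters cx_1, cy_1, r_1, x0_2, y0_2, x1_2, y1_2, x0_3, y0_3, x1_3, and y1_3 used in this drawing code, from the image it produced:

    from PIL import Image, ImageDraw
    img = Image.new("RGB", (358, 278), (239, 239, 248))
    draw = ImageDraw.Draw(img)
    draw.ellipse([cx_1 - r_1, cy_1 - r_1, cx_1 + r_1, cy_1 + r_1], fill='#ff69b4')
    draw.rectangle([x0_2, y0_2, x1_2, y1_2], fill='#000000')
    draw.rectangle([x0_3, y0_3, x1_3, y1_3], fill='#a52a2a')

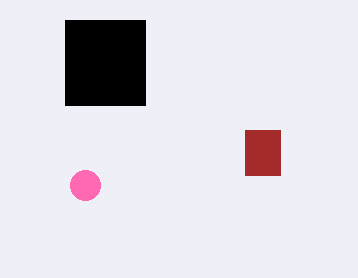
cx_1 = 85, cy_1 = 185, r_1 = 15, x0_2 = 65, y0_2 = 20, x1_2 = 145, y1_2 = 105, x0_3 = 245, y0_3 = 130, x1_3 = 280, y1_3 = 175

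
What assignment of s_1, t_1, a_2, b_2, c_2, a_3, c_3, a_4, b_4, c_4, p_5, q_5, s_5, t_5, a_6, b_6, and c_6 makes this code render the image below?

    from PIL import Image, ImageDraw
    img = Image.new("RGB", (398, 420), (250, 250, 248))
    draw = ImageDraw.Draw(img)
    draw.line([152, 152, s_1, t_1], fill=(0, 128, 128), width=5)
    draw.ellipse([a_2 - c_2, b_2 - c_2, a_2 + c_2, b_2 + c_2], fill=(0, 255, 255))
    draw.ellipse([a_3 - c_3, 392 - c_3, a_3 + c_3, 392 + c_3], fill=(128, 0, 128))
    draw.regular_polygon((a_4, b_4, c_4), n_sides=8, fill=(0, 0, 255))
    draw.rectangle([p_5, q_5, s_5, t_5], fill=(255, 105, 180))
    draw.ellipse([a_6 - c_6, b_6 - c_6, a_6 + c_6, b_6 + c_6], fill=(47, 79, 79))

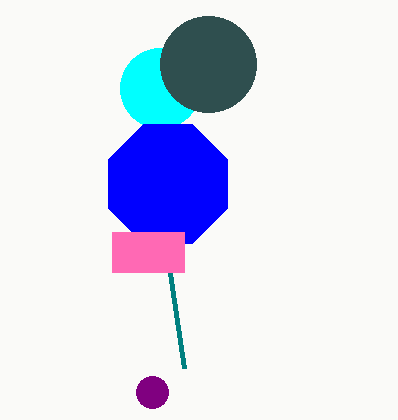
s_1 = 184, t_1 = 368, a_2 = 160, b_2 = 88, c_2 = 40, a_3 = 152, c_3 = 16, a_4 = 168, b_4 = 184, c_4 = 64, p_5 = 112, q_5 = 232, s_5 = 184, t_5 = 272, a_6 = 208, b_6 = 64, c_6 = 48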